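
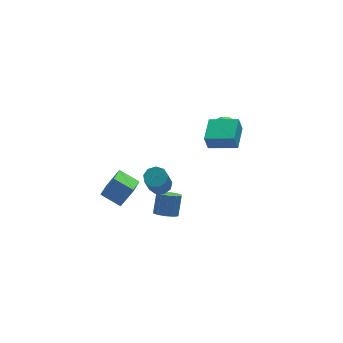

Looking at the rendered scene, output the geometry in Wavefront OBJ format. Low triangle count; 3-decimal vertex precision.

v -2.73 0.943 -0.752
v -3.377 -0.142 -0.248
v -3.521 1.665 -0.211
v -4.167 0.58 0.294
v -2.013 0.98 0.246
v -2.659 -0.105 0.751
v -2.803 1.702 0.788
v -3.45 0.617 1.292
v -1.154 -0.507 -1.334
v -0.53 -0.62 -1.515
v -0.141 -0.027 -0.547
v -0.766 0.087 -0.366
v -0.648 -0.268 -1.684
v -0.259 0.325 -0.716
v -0.959 -0.007 -1.719
v -0.571 0.586 -0.751
v -1.345 0.063 -1.607
v -0.957 0.657 -0.639
v -1.658 -0.084 -1.391
v -1.27 0.509 -0.423
v -1.779 -0.393 -1.153
v -1.39 0.2 -0.185
v -1.661 -0.745 -0.984
v -1.272 -0.152 -0.016
v -1.349 -1.006 -0.949
v -0.961 -0.413 0.019
v -0.963 -1.077 -1.061
v -0.575 -0.483 -0.093
v -0.65 -0.929 -1.277
v -0.262 -0.336 -0.309
v 2.74 3.421 1.062
v 3.428 3.864 1.256
v 3.432 2.776 0.084
v 4.12 3.219 0.278
v 3.827 2.641 0.814
v 3.4 3.04 1.419
v 3.46 3.6 -0.079
v 3.033 3.999 0.526
v 3.873 3.976 0.551
v 4.1 3.382 1.103
v 2.76 3.258 0.237
v 2.987 2.664 0.789
v 3.023 3.699 1.245
v 3.837 2.941 0.095
v 3.665 2.601 0.41
v 4.069 2.862 0.524
v 3.006 3.214 1.34
v 3.411 3.475 1.455
v 3.646 2.756 1.195
v 3.449 3.165 -0.115
v 3.854 3.426 -0
v 2.791 3.778 0.816
v 3.195 4.039 0.93
v 3.214 3.884 0.145
v 3.689 4.025 0.945
v 4.096 3.646 0.37
v 3.708 3.87 0.16
v 3.457 4.104 0.515
v 3.822 3.677 1.269
v 4.229 3.298 0.694
v 4.057 2.958 1.009
v 3.806 3.192 1.365
v 4.084 3.742 0.855
v 2.631 3.342 0.646
v 3.038 2.963 0.071
v 3.054 3.448 -0.025
v 2.803 3.682 0.331
v 2.764 2.994 0.97
v 3.171 2.615 0.395
v 3.403 2.536 0.825
v 3.152 2.77 1.18
v 2.776 2.898 0.485
v 3.181 0.845 1.413
v 2.953 0.811 2.273
v 1.887 1.659 1.101
v 1.659 1.626 1.961
v 3.921 2.114 1.659
v 3.693 2.081 2.519
v 2.627 2.929 1.347
v 2.399 2.895 2.207
v -1.384 -0.331 1.027
v -0.88 -0.122 1.3
v -1.352 -0.82 2.706
v -1.856 -1.029 2.433
v -1.188 0.158 1.335
v -1.66 -0.541 2.742
v -1.587 0.209 1.226
v -2.06 -0.49 2.633
v -1.892 0.007 1.024
v -2.364 -0.691 2.431
v -1.958 -0.352 0.823
v -2.431 -1.051 2.23
v -1.756 -0.702 0.717
v -2.229 -1.4 2.124
v -1.38 -0.878 0.756
v -1.852 -1.576 2.163
v -1.005 -0.798 0.922
v -1.478 -1.496 2.329
v -0.808 -0.499 1.137
v -1.28 -1.198 2.543
f 2 4 1
f 5 2 1
f 1 4 3
f 3 5 1
f 2 8 4
f 6 2 5
f 6 8 2
f 4 8 3
f 7 5 3
f 3 8 7
f 7 6 5
f 8 6 7
f 10 9 13
f 10 13 11
f 11 13 14
f 11 14 12
f 13 9 15
f 13 15 14
f 14 15 16
f 14 16 12
f 15 9 17
f 15 17 16
f 16 17 18
f 16 18 12
f 17 9 19
f 17 19 18
f 18 19 20
f 18 20 12
f 19 9 21
f 19 21 20
f 20 21 22
f 20 22 12
f 21 9 23
f 21 23 22
f 22 23 24
f 22 24 12
f 23 9 25
f 23 25 24
f 24 25 26
f 24 26 12
f 25 9 27
f 25 27 26
f 26 27 28
f 26 28 12
f 27 9 29
f 27 29 28
f 28 29 30
f 28 30 12
f 29 9 10
f 29 10 30
f 30 10 11
f 30 11 12
f 31 68 47
f 68 42 71
f 47 71 36
f 68 71 47
f 31 47 43
f 47 36 48
f 43 48 32
f 47 48 43
f 31 43 52
f 43 32 53
f 52 53 38
f 43 53 52
f 31 52 64
f 52 38 67
f 64 67 41
f 52 67 64
f 31 64 68
f 64 41 72
f 68 72 42
f 64 72 68
f 32 48 59
f 48 36 62
f 59 62 40
f 48 62 59
f 36 71 49
f 71 42 70
f 49 70 35
f 71 70 49
f 42 72 69
f 72 41 65
f 69 65 33
f 72 65 69
f 41 67 66
f 67 38 54
f 66 54 37
f 67 54 66
f 38 53 58
f 53 32 55
f 58 55 39
f 53 55 58
f 34 60 46
f 60 40 61
f 46 61 35
f 60 61 46
f 34 46 44
f 46 35 45
f 44 45 33
f 46 45 44
f 34 44 51
f 44 33 50
f 51 50 37
f 44 50 51
f 34 51 56
f 51 37 57
f 56 57 39
f 51 57 56
f 34 56 60
f 56 39 63
f 60 63 40
f 56 63 60
f 35 61 49
f 61 40 62
f 49 62 36
f 61 62 49
f 33 45 69
f 45 35 70
f 69 70 42
f 45 70 69
f 37 50 66
f 50 33 65
f 66 65 41
f 50 65 66
f 39 57 58
f 57 37 54
f 58 54 38
f 57 54 58
f 40 63 59
f 63 39 55
f 59 55 32
f 63 55 59
f 74 76 73
f 77 74 73
f 73 76 75
f 75 77 73
f 74 80 76
f 78 74 77
f 78 80 74
f 76 80 75
f 79 77 75
f 75 80 79
f 79 78 77
f 80 78 79
f 82 81 85
f 82 85 83
f 83 85 86
f 83 86 84
f 85 81 87
f 85 87 86
f 86 87 88
f 86 88 84
f 87 81 89
f 87 89 88
f 88 89 90
f 88 90 84
f 89 81 91
f 89 91 90
f 90 91 92
f 90 92 84
f 91 81 93
f 91 93 92
f 92 93 94
f 92 94 84
f 93 81 95
f 93 95 94
f 94 95 96
f 94 96 84
f 95 81 97
f 95 97 96
f 96 97 98
f 96 98 84
f 97 81 99
f 97 99 98
f 98 99 100
f 98 100 84
f 99 81 82
f 99 82 100
f 100 82 83
f 100 83 84



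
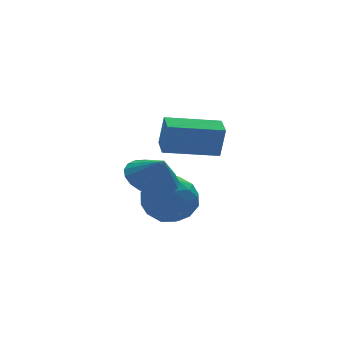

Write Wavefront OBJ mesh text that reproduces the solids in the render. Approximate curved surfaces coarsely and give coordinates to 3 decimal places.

v 2.526 2.511 2.841
v 2.662 2.359 4.054
v 2.79 3.409 2.924
v 2.926 3.258 4.137
v 4.414 1.982 2.563
v 4.55 1.831 3.776
v 4.678 2.881 2.646
v 4.814 2.729 3.859
v 0.545 -1.219 3.542
v 1.409 -1.357 3.257
v 0.755 -1.721 4.418
v 1.438 -1.023 3.441
v 1.313 -0.723 3.643
v 1.055 -0.509 3.827
v 0.709 -0.417 3.962
v 0.335 -0.465 4.025
v -0.003 -0.643 4.004
v -0.246 -0.92 3.904
v -0.353 -1.249 3.741
v -0.304 -1.574 3.543
v -0.108 -1.836 3.346
v 0.2 -1.993 3.182
v 0.568 -2.015 3.081
v 0.933 -1.9 3.06
v 1.23 -1.667 3.122
v 1.322 -0.102 2.613
v 2.046 -0.755 2.826
v 0.454 -1.285 1.934
v 1.178 -1.938 2.147
v 0.634 -1.539 2.883
v 1.17 -0.808 3.303
v 1.33 -1.232 1.457
v 1.866 -0.501 1.877
v 2.051 -1.454 2.112
v 1.621 -1.644 2.993
v 0.879 -0.396 1.767
v 0.449 -0.586 2.648
v 1.76 -0.325 2.779
v 0.74 -1.715 1.981
v 0.42 -1.481 2.414
v 0.846 -1.865 2.539
v 1.245 -0.356 3.059
v 1.671 -0.74 3.184
v 0.841 -1.2 3.218
v 0.829 -1.3 1.576
v 1.255 -1.684 1.701
v 1.654 -0.175 2.221
v 2.08 -0.559 2.346
v 1.659 -0.84 1.542
v 2.189 -1.12 2.484
v 1.679 -1.815 2.086
v 1.768 -1.4 1.68
v 2.083 -0.97 1.926
v 1.936 -1.231 3.002
v 1.426 -1.926 2.604
v 1.106 -1.692 3.036
v 1.421 -1.262 3.283
v 1.939 -1.642 2.583
v 1.074 -0.114 2.156
v 0.564 -0.809 1.758
v 1.079 -0.778 1.477
v 1.394 -0.348 1.724
v 0.821 -0.225 2.674
v 0.311 -0.92 2.276
v 0.417 -1.07 2.834
v 0.732 -0.64 3.08
v 0.561 -0.398 2.177
f 2 4 1
f 5 2 1
f 1 4 3
f 3 5 1
f 2 8 4
f 6 2 5
f 6 8 2
f 4 8 3
f 7 5 3
f 3 8 7
f 7 6 5
f 8 6 7
f 10 9 12
f 10 12 11
f 12 9 13
f 12 13 11
f 13 9 14
f 13 14 11
f 14 9 15
f 14 15 11
f 15 9 16
f 15 16 11
f 16 9 17
f 16 17 11
f 17 9 18
f 17 18 11
f 18 9 19
f 18 19 11
f 19 9 20
f 19 20 11
f 20 9 21
f 20 21 11
f 21 9 22
f 21 22 11
f 22 9 23
f 22 23 11
f 23 9 24
f 23 24 11
f 24 9 25
f 24 25 11
f 25 9 10
f 25 10 11
f 26 63 42
f 63 37 66
f 42 66 31
f 63 66 42
f 26 42 38
f 42 31 43
f 38 43 27
f 42 43 38
f 26 38 47
f 38 27 48
f 47 48 33
f 38 48 47
f 26 47 59
f 47 33 62
f 59 62 36
f 47 62 59
f 26 59 63
f 59 36 67
f 63 67 37
f 59 67 63
f 27 43 54
f 43 31 57
f 54 57 35
f 43 57 54
f 31 66 44
f 66 37 65
f 44 65 30
f 66 65 44
f 37 67 64
f 67 36 60
f 64 60 28
f 67 60 64
f 36 62 61
f 62 33 49
f 61 49 32
f 62 49 61
f 33 48 53
f 48 27 50
f 53 50 34
f 48 50 53
f 29 55 41
f 55 35 56
f 41 56 30
f 55 56 41
f 29 41 39
f 41 30 40
f 39 40 28
f 41 40 39
f 29 39 46
f 39 28 45
f 46 45 32
f 39 45 46
f 29 46 51
f 46 32 52
f 51 52 34
f 46 52 51
f 29 51 55
f 51 34 58
f 55 58 35
f 51 58 55
f 30 56 44
f 56 35 57
f 44 57 31
f 56 57 44
f 28 40 64
f 40 30 65
f 64 65 37
f 40 65 64
f 32 45 61
f 45 28 60
f 61 60 36
f 45 60 61
f 34 52 53
f 52 32 49
f 53 49 33
f 52 49 53
f 35 58 54
f 58 34 50
f 54 50 27
f 58 50 54



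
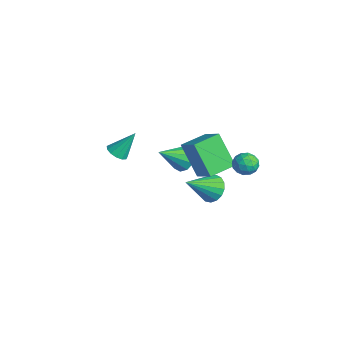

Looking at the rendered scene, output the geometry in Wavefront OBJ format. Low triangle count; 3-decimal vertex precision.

v 0.361 -0.402 3.304
v 1.618 -0.218 4.191
v 0.039 1.16 3.435
v 1.297 1.344 4.323
v 1.563 -0.004 1.517
v 2.821 0.18 2.405
v 1.242 1.558 1.649
v 2.499 1.742 2.536
v 3.527 2.545 3.484
v 3.82 2.264 2.858
v 2.92 1.516 3.662
v 3.213 1.235 3.036
v 3.648 1.352 3.631
v 4.023 1.989 3.521
v 2.717 1.791 2.999
v 3.092 2.428 2.889
v 3.319 1.799 2.558
v 3.895 1.527 2.948
v 2.845 2.253 3.572
v 3.421 1.981 3.962
v 3.726 2.495 3.156
v 3.014 1.285 3.364
v 3.269 1.354 3.714
v 3.441 1.189 3.346
v 3.846 2.333 3.545
v 4.018 2.168 3.177
v 3.917 1.632 3.632
v 2.722 1.612 3.343
v 2.894 1.447 2.975
v 3.299 2.591 3.174
v 3.471 2.426 2.806
v 2.823 2.148 2.888
v 3.605 2.056 2.611
v 3.248 1.451 2.715
v 2.957 1.778 2.694
v 3.177 2.152 2.629
v 3.943 1.897 2.841
v 3.586 1.292 2.945
v 3.842 1.361 3.295
v 4.062 1.735 3.23
v 3.649 1.623 2.664
v 3.154 2.488 3.575
v 2.797 1.883 3.679
v 2.678 2.045 3.29
v 2.898 2.419 3.225
v 3.492 2.329 3.805
v 3.135 1.724 3.909
v 3.563 1.628 3.891
v 3.783 2.002 3.826
v 3.091 2.157 3.856
v 1.031 1.117 -0.31
v 1.877 1.004 -0.594
v 1.229 -0.517 0.93
v 1.917 1.266 -0.255
v 1.753 1.494 0.072
v 1.425 1.636 0.312
v 1.006 1.659 0.409
v 0.592 1.557 0.341
v 0.28 1.355 0.125
v 0.139 1.098 -0.191
v 0.202 0.846 -0.534
v 0.456 0.655 -0.826
v 0.841 0.571 -0.999
v 1.27 0.611 -1.015
v 1.643 0.767 -0.869
v -3.985 1.713 -1.796
v -3.431 2.159 -1.261
v -3.855 0.147 -0.624
v -3.945 2.248 -1.085
v -4.474 2.132 -1.181
v -4.816 1.856 -1.512
v -4.841 1.526 -1.951
v -4.539 1.267 -2.331
v -4.025 1.178 -2.506
v -3.496 1.294 -2.41
v -3.154 1.57 -2.079
v -3.129 1.9 -1.64
v -2.83 -2.719 1.101
v -2.301 -2.411 0.805
v -2.63 -1.721 2.499
v -2.612 -2.21 0.706
v -2.992 -2.171 0.733
v -3.321 -2.305 0.876
v -3.494 -2.572 1.091
v -3.456 -2.884 1.309
v -3.22 -3.145 1.46
v -2.86 -3.27 1.498
v -2.49 -3.22 1.41
v -2.229 -3.012 1.223
v -2.158 -2.71 0.998
f 2 4 1
f 5 2 1
f 1 4 3
f 3 5 1
f 2 8 4
f 6 2 5
f 6 8 2
f 4 8 3
f 7 5 3
f 3 8 7
f 7 6 5
f 8 6 7
f 9 46 25
f 46 20 49
f 25 49 14
f 46 49 25
f 9 25 21
f 25 14 26
f 21 26 10
f 25 26 21
f 9 21 30
f 21 10 31
f 30 31 16
f 21 31 30
f 9 30 42
f 30 16 45
f 42 45 19
f 30 45 42
f 9 42 46
f 42 19 50
f 46 50 20
f 42 50 46
f 10 26 37
f 26 14 40
f 37 40 18
f 26 40 37
f 14 49 27
f 49 20 48
f 27 48 13
f 49 48 27
f 20 50 47
f 50 19 43
f 47 43 11
f 50 43 47
f 19 45 44
f 45 16 32
f 44 32 15
f 45 32 44
f 16 31 36
f 31 10 33
f 36 33 17
f 31 33 36
f 12 38 24
f 38 18 39
f 24 39 13
f 38 39 24
f 12 24 22
f 24 13 23
f 22 23 11
f 24 23 22
f 12 22 29
f 22 11 28
f 29 28 15
f 22 28 29
f 12 29 34
f 29 15 35
f 34 35 17
f 29 35 34
f 12 34 38
f 34 17 41
f 38 41 18
f 34 41 38
f 13 39 27
f 39 18 40
f 27 40 14
f 39 40 27
f 11 23 47
f 23 13 48
f 47 48 20
f 23 48 47
f 15 28 44
f 28 11 43
f 44 43 19
f 28 43 44
f 17 35 36
f 35 15 32
f 36 32 16
f 35 32 36
f 18 41 37
f 41 17 33
f 37 33 10
f 41 33 37
f 52 51 54
f 52 54 53
f 54 51 55
f 54 55 53
f 55 51 56
f 55 56 53
f 56 51 57
f 56 57 53
f 57 51 58
f 57 58 53
f 58 51 59
f 58 59 53
f 59 51 60
f 59 60 53
f 60 51 61
f 60 61 53
f 61 51 62
f 61 62 53
f 62 51 63
f 62 63 53
f 63 51 64
f 63 64 53
f 64 51 65
f 64 65 53
f 65 51 52
f 65 52 53
f 67 66 69
f 67 69 68
f 69 66 70
f 69 70 68
f 70 66 71
f 70 71 68
f 71 66 72
f 71 72 68
f 72 66 73
f 72 73 68
f 73 66 74
f 73 74 68
f 74 66 75
f 74 75 68
f 75 66 76
f 75 76 68
f 76 66 77
f 76 77 68
f 77 66 67
f 77 67 68
f 79 78 81
f 79 81 80
f 81 78 82
f 81 82 80
f 82 78 83
f 82 83 80
f 83 78 84
f 83 84 80
f 84 78 85
f 84 85 80
f 85 78 86
f 85 86 80
f 86 78 87
f 86 87 80
f 87 78 88
f 87 88 80
f 88 78 89
f 88 89 80
f 89 78 90
f 89 90 80
f 90 78 79
f 90 79 80



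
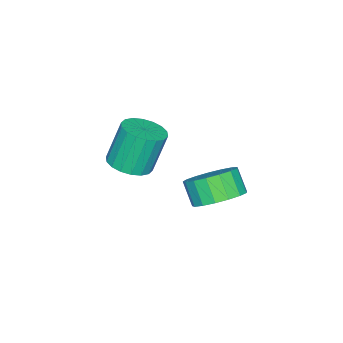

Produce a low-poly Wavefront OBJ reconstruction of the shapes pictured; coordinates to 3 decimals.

v -1.935 -3.155 -1.151
v -1.109 -2.994 -0.929
v -1.62 -2.665 0.733
v -2.445 -2.825 0.511
v -1.238 -2.646 -1.038
v -1.749 -2.316 0.624
v -1.505 -2.398 -1.169
v -2.016 -2.069 0.493
v -1.858 -2.3 -1.297
v -2.368 -1.971 0.366
v -2.225 -2.372 -1.396
v -2.736 -2.043 0.267
v -2.535 -2.598 -1.446
v -3.046 -2.269 0.216
v -2.726 -2.935 -1.438
v -3.237 -2.606 0.224
v -2.76 -3.315 -1.373
v -3.271 -2.986 0.289
v -2.631 -3.664 -1.264
v -3.142 -3.334 0.398
v -2.364 -3.911 -1.133
v -2.875 -3.582 0.529
v -2.012 -4.009 -1.006
v -2.522 -3.68 0.657
v -1.644 -3.937 -0.907
v -2.155 -3.608 0.756
v -1.334 -3.711 -0.856
v -1.845 -3.382 0.806
v -1.143 -3.374 -0.864
v -1.654 -3.045 0.798
v -1.149 0.962 -0.703
v -0.568 0.223 -0.98
v -0.89 -0.34 -0.155
v -1.471 0.398 0.123
v -0.295 0.481 -0.698
v -0.617 -0.083 0.127
v -0.218 0.848 -0.417
v -0.54 0.285 0.408
v -0.355 1.242 -0.202
v -0.677 0.678 0.624
v -0.673 1.571 -0.101
v -0.995 1.008 0.725
v -1.1 1.761 -0.138
v -1.422 1.198 0.687
v -1.539 1.768 -0.305
v -1.861 1.204 0.521
v -1.888 1.59 -0.562
v -2.21 1.026 0.263
v -2.068 1.268 -0.852
v -2.39 0.704 -0.027
v -2.037 0.876 -1.108
v -2.359 0.312 -0.282
v -1.803 0.504 -1.271
v -2.125 -0.06 -0.445
v -1.419 0.236 -1.303
v -1.741 -0.327 -0.478
v -0.973 0.135 -1.199
v -1.295 -0.429 -0.373
f 2 1 5
f 2 5 3
f 3 5 6
f 3 6 4
f 5 1 7
f 5 7 6
f 6 7 8
f 6 8 4
f 7 1 9
f 7 9 8
f 8 9 10
f 8 10 4
f 9 1 11
f 9 11 10
f 10 11 12
f 10 12 4
f 11 1 13
f 11 13 12
f 12 13 14
f 12 14 4
f 13 1 15
f 13 15 14
f 14 15 16
f 14 16 4
f 15 1 17
f 15 17 16
f 16 17 18
f 16 18 4
f 17 1 19
f 17 19 18
f 18 19 20
f 18 20 4
f 19 1 21
f 19 21 20
f 20 21 22
f 20 22 4
f 21 1 23
f 21 23 22
f 22 23 24
f 22 24 4
f 23 1 25
f 23 25 24
f 24 25 26
f 24 26 4
f 25 1 27
f 25 27 26
f 26 27 28
f 26 28 4
f 27 1 29
f 27 29 28
f 28 29 30
f 28 30 4
f 29 1 2
f 29 2 30
f 30 2 3
f 30 3 4
f 32 31 35
f 32 35 33
f 33 35 36
f 33 36 34
f 35 31 37
f 35 37 36
f 36 37 38
f 36 38 34
f 37 31 39
f 37 39 38
f 38 39 40
f 38 40 34
f 39 31 41
f 39 41 40
f 40 41 42
f 40 42 34
f 41 31 43
f 41 43 42
f 42 43 44
f 42 44 34
f 43 31 45
f 43 45 44
f 44 45 46
f 44 46 34
f 45 31 47
f 45 47 46
f 46 47 48
f 46 48 34
f 47 31 49
f 47 49 48
f 48 49 50
f 48 50 34
f 49 31 51
f 49 51 50
f 50 51 52
f 50 52 34
f 51 31 53
f 51 53 52
f 52 53 54
f 52 54 34
f 53 31 55
f 53 55 54
f 54 55 56
f 54 56 34
f 55 31 57
f 55 57 56
f 56 57 58
f 56 58 34
f 57 31 32
f 57 32 58
f 58 32 33
f 58 33 34



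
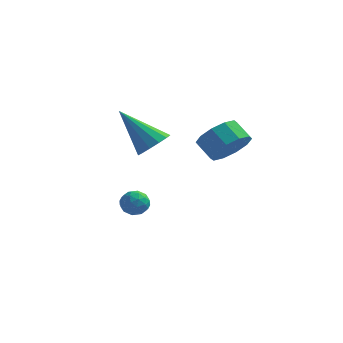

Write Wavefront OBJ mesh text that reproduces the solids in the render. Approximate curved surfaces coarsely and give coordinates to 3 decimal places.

v -3.356 -0.878 -3.026
v -2.969 -1.106 -3.514
v -4.051 -1.674 -3.206
v -3.664 -1.902 -3.694
v -3.463 -1.944 -3.064
v -3.033 -1.452 -2.953
v -3.987 -1.328 -3.767
v -3.557 -0.836 -3.656
v -3.359 -1.383 -3.972
v -3.035 -1.764 -3.537
v -3.985 -1.016 -3.183
v -3.661 -1.397 -2.748
v -3.102 -0.922 -3.254
v -3.918 -1.858 -3.466
v -3.8 -1.883 -3.096
v -3.573 -2.016 -3.382
v -3.139 -1.126 -2.924
v -2.912 -1.259 -3.211
v -3.202 -1.752 -2.947
v -4.108 -1.521 -3.509
v -3.881 -1.654 -3.796
v -3.447 -0.764 -3.338
v -3.22 -0.897 -3.624
v -3.818 -1.028 -3.773
v -3.103 -1.219 -3.81
v -3.512 -1.687 -3.916
v -3.701 -1.349 -3.959
v -3.449 -1.06 -3.893
v -2.913 -1.443 -3.554
v -3.321 -1.911 -3.66
v -3.203 -1.936 -3.29
v -2.951 -1.647 -3.225
v -3.142 -1.606 -3.824
v -3.699 -0.869 -3.06
v -4.107 -1.337 -3.166
v -4.069 -1.133 -3.495
v -3.817 -0.844 -3.43
v -3.508 -1.093 -2.804
v -3.917 -1.561 -2.91
v -3.571 -1.72 -2.827
v -3.319 -1.431 -2.761
v -3.878 -1.174 -2.896
v 0.477 -1.184 0.252
v 1.143 -1.018 0.952
v 0.408 -0.671 1.568
v -0.257 -0.836 0.868
v 1.097 -0.517 0.615
v 0.362 -0.17 1.231
v 0.815 -0.271 0.139
v 0.08 0.077 0.755
v 0.404 -0.373 -0.293
v -0.331 -0.025 0.323
v 0.021 -0.785 -0.518
v -0.714 -0.437 0.098
v -0.188 -1.349 -0.448
v -0.923 -1.002 0.168
v -0.142 -1.85 -0.111
v -0.877 -1.503 0.505
v 0.14 -2.097 0.365
v -0.595 -1.749 0.981
v 0.551 -1.995 0.797
v -0.184 -1.647 1.413
v 0.934 -1.583 1.022
v 0.199 -1.235 1.638
v -1.844 -3.448 0.997
v -1.307 -3.139 1.487
v -3.316 -3.372 2.563
v -1.505 -2.795 1.285
v -1.81 -2.659 0.991
v -2.126 -2.773 0.699
v -2.353 -3.101 0.502
v -2.418 -3.54 0.462
v -2.301 -3.949 0.592
v -2.039 -4.199 0.85
v -1.715 -4.211 1.156
v -1.432 -3.98 1.41
v -1.28 -3.581 1.534
f 1 38 17
f 38 12 41
f 17 41 6
f 38 41 17
f 1 17 13
f 17 6 18
f 13 18 2
f 17 18 13
f 1 13 22
f 13 2 23
f 22 23 8
f 13 23 22
f 1 22 34
f 22 8 37
f 34 37 11
f 22 37 34
f 1 34 38
f 34 11 42
f 38 42 12
f 34 42 38
f 2 18 29
f 18 6 32
f 29 32 10
f 18 32 29
f 6 41 19
f 41 12 40
f 19 40 5
f 41 40 19
f 12 42 39
f 42 11 35
f 39 35 3
f 42 35 39
f 11 37 36
f 37 8 24
f 36 24 7
f 37 24 36
f 8 23 28
f 23 2 25
f 28 25 9
f 23 25 28
f 4 30 16
f 30 10 31
f 16 31 5
f 30 31 16
f 4 16 14
f 16 5 15
f 14 15 3
f 16 15 14
f 4 14 21
f 14 3 20
f 21 20 7
f 14 20 21
f 4 21 26
f 21 7 27
f 26 27 9
f 21 27 26
f 4 26 30
f 26 9 33
f 30 33 10
f 26 33 30
f 5 31 19
f 31 10 32
f 19 32 6
f 31 32 19
f 3 15 39
f 15 5 40
f 39 40 12
f 15 40 39
f 7 20 36
f 20 3 35
f 36 35 11
f 20 35 36
f 9 27 28
f 27 7 24
f 28 24 8
f 27 24 28
f 10 33 29
f 33 9 25
f 29 25 2
f 33 25 29
f 44 43 47
f 44 47 45
f 45 47 48
f 45 48 46
f 47 43 49
f 47 49 48
f 48 49 50
f 48 50 46
f 49 43 51
f 49 51 50
f 50 51 52
f 50 52 46
f 51 43 53
f 51 53 52
f 52 53 54
f 52 54 46
f 53 43 55
f 53 55 54
f 54 55 56
f 54 56 46
f 55 43 57
f 55 57 56
f 56 57 58
f 56 58 46
f 57 43 59
f 57 59 58
f 58 59 60
f 58 60 46
f 59 43 61
f 59 61 60
f 60 61 62
f 60 62 46
f 61 43 63
f 61 63 62
f 62 63 64
f 62 64 46
f 63 43 44
f 63 44 64
f 64 44 45
f 64 45 46
f 66 65 68
f 66 68 67
f 68 65 69
f 68 69 67
f 69 65 70
f 69 70 67
f 70 65 71
f 70 71 67
f 71 65 72
f 71 72 67
f 72 65 73
f 72 73 67
f 73 65 74
f 73 74 67
f 74 65 75
f 74 75 67
f 75 65 76
f 75 76 67
f 76 65 77
f 76 77 67
f 77 65 66
f 77 66 67



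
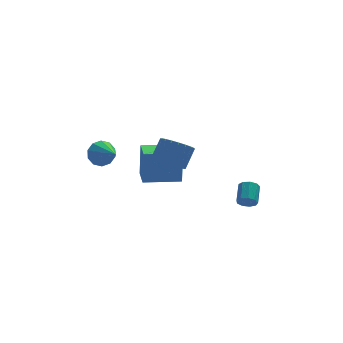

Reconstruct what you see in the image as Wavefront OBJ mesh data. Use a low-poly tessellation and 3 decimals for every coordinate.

v -3.832 -0.948 2.833
v -3.348 -0.571 3.281
v -3.428 -2.272 3.507
v -3.764 -0.588 3.498
v -4.206 -0.742 3.461
v -4.506 -0.975 3.184
v -4.548 -1.197 2.773
v -4.317 -1.325 2.384
v -3.901 -1.308 2.167
v -3.458 -1.154 2.204
v -3.159 -0.922 2.481
v -3.117 -0.699 2.892
v -1.292 -3.722 3.421
v -0.54 -3.987 3.097
v 0.063 -3.423 4.035
v -0.688 -3.158 4.359
v -0.584 -3.671 2.935
v 0.02 -3.107 3.874
v -0.75 -3.364 2.857
v -0.146 -2.8 3.796
v -1.009 -3.119 2.877
v -0.406 -2.555 3.815
v -1.318 -2.978 2.99
v -0.714 -2.414 3.929
v -1.622 -2.966 3.178
v -1.018 -2.402 4.117
v -1.868 -3.084 3.408
v -1.265 -2.52 4.347
v -2.016 -3.313 3.64
v -1.412 -2.749 4.579
v -2.038 -3.613 3.835
v -1.434 -3.049 4.773
v -1.931 -3.931 3.957
v -1.327 -3.367 4.896
v -1.713 -4.213 3.987
v -1.11 -3.649 4.925
v -1.423 -4.411 3.919
v -0.819 -3.847 4.857
v -1.11 -4.489 3.765
v -0.506 -3.925 4.703
v -0.828 -4.435 3.551
v -0.225 -3.871 4.489
v -0.627 -4.257 3.315
v -0.023 -3.693 4.253
v 2.515 -3.883 0.178
v 2.811 -4.176 0.489
v 3.181 -3.271 0.993
v 2.885 -2.977 0.682
v 2.993 -4.088 0.197
v 3.362 -3.182 0.7
v 2.951 -3.903 -0.105
v 3.321 -2.998 0.399
v 2.705 -3.709 -0.274
v 3.075 -2.804 0.23
v 2.371 -3.596 -0.231
v 2.741 -2.691 0.273
v 2.104 -3.617 0.003
v 2.474 -2.712 0.507
v 2.029 -3.763 0.319
v 2.399 -2.857 0.823
v 2.182 -3.964 0.569
v 2.552 -3.059 1.073
v 2.491 -4.127 0.636
v 2.861 -3.222 1.14
v -2.098 -2.001 1.165
v -1.988 -1.779 2.978
v -1.933 -0.763 1.003
v -1.823 -0.54 2.816
v -0.237 -2.26 1.084
v -0.127 -2.037 2.897
v -0.072 -1.021 0.922
v 0.038 -0.799 2.735
f 2 1 4
f 2 4 3
f 4 1 5
f 4 5 3
f 5 1 6
f 5 6 3
f 6 1 7
f 6 7 3
f 7 1 8
f 7 8 3
f 8 1 9
f 8 9 3
f 9 1 10
f 9 10 3
f 10 1 11
f 10 11 3
f 11 1 12
f 11 12 3
f 12 1 2
f 12 2 3
f 14 13 17
f 14 17 15
f 15 17 18
f 15 18 16
f 17 13 19
f 17 19 18
f 18 19 20
f 18 20 16
f 19 13 21
f 19 21 20
f 20 21 22
f 20 22 16
f 21 13 23
f 21 23 22
f 22 23 24
f 22 24 16
f 23 13 25
f 23 25 24
f 24 25 26
f 24 26 16
f 25 13 27
f 25 27 26
f 26 27 28
f 26 28 16
f 27 13 29
f 27 29 28
f 28 29 30
f 28 30 16
f 29 13 31
f 29 31 30
f 30 31 32
f 30 32 16
f 31 13 33
f 31 33 32
f 32 33 34
f 32 34 16
f 33 13 35
f 33 35 34
f 34 35 36
f 34 36 16
f 35 13 37
f 35 37 36
f 36 37 38
f 36 38 16
f 37 13 39
f 37 39 38
f 38 39 40
f 38 40 16
f 39 13 41
f 39 41 40
f 40 41 42
f 40 42 16
f 41 13 43
f 41 43 42
f 42 43 44
f 42 44 16
f 43 13 14
f 43 14 44
f 44 14 15
f 44 15 16
f 46 45 49
f 46 49 47
f 47 49 50
f 47 50 48
f 49 45 51
f 49 51 50
f 50 51 52
f 50 52 48
f 51 45 53
f 51 53 52
f 52 53 54
f 52 54 48
f 53 45 55
f 53 55 54
f 54 55 56
f 54 56 48
f 55 45 57
f 55 57 56
f 56 57 58
f 56 58 48
f 57 45 59
f 57 59 58
f 58 59 60
f 58 60 48
f 59 45 61
f 59 61 60
f 60 61 62
f 60 62 48
f 61 45 63
f 61 63 62
f 62 63 64
f 62 64 48
f 63 45 46
f 63 46 64
f 64 46 47
f 64 47 48
f 66 68 65
f 69 66 65
f 65 68 67
f 67 69 65
f 66 72 68
f 70 66 69
f 70 72 66
f 68 72 67
f 71 69 67
f 67 72 71
f 71 70 69
f 72 70 71



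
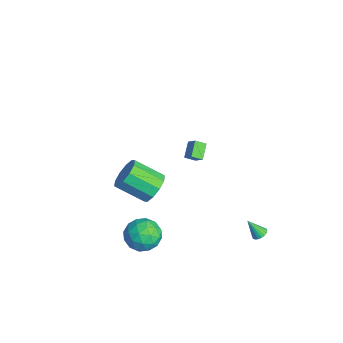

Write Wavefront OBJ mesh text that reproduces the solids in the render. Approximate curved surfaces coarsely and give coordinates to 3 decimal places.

v 4.04 -2.228 1.844
v 4.81 -2.833 1.526
v 4.07 -4.338 2.598
v 3.3 -3.732 2.916
v 4.996 -2.543 2.062
v 4.256 -4.048 3.133
v 4.817 -2.133 2.514
v 4.077 -3.637 3.585
v 4.341 -1.759 2.711
v 3.601 -3.263 3.782
v 3.75 -1.564 2.576
v 3.01 -3.068 3.648
v 3.27 -1.622 2.162
v 2.53 -3.127 3.234
v 3.084 -1.912 1.627
v 2.344 -3.417 2.698
v 3.263 -2.323 1.175
v 2.523 -3.827 2.246
v 3.739 -2.697 0.978
v 2.999 -4.201 2.049
v 4.33 -2.892 1.112
v 3.59 -4.396 2.184
v -3.829 1.629 -3.59
v -4.69 2.104 -2.937
v -3.76 2.314 -3.997
v -4.621 2.789 -3.344
v -3.239 1.911 -3.016
v -4.1 2.386 -2.363
v -3.17 2.596 -3.423
v -4.031 3.071 -2.77
v 4.267 -2.175 -3.212
v 4.942 -2.565 -2.342
v 2.838 -3.235 -2.578
v 3.513 -3.625 -1.708
v 3.16 -2.512 -1.719
v 4.043 -1.857 -2.111
v 3.737 -3.943 -2.809
v 4.62 -3.288 -3.201
v 4.614 -3.657 -2.094
v 4.257 -2.773 -1.42
v 3.523 -3.027 -3.5
v 3.166 -2.143 -2.826
v 4.73 -2.277 -2.833
v 3.05 -3.523 -2.087
v 2.843 -2.869 -2.094
v 3.239 -3.098 -1.583
v 4.202 -1.861 -2.697
v 4.598 -2.09 -2.186
v 3.551 -2.059 -1.82
v 3.182 -3.71 -2.734
v 3.578 -3.939 -2.223
v 4.541 -2.702 -3.337
v 4.937 -2.931 -2.826
v 4.229 -3.741 -3.1
v 4.934 -3.148 -2.175
v 4.094 -3.771 -1.803
v 4.226 -3.958 -2.45
v 4.745 -3.573 -2.68
v 4.724 -2.629 -1.78
v 3.884 -3.251 -1.407
v 3.677 -2.598 -1.414
v 4.196 -2.213 -1.644
v 4.531 -3.271 -1.633
v 3.896 -2.549 -3.513
v 3.056 -3.171 -3.14
v 3.584 -3.587 -3.276
v 4.103 -3.202 -3.506
v 3.686 -2.029 -3.117
v 2.846 -2.652 -2.745
v 3.035 -2.227 -2.24
v 3.554 -1.842 -2.47
v 3.249 -2.529 -3.287
v 3.811 4.048 -4.319
v 4.14 3.679 -4.444
v 3.489 3.392 -3.221
v 4.268 3.82 -4.321
v 4.305 4.008 -4.199
v 4.245 4.203 -4.1
v 4.099 4.367 -4.044
v 3.896 4.469 -4.043
v 3.676 4.487 -4.097
v 3.483 4.418 -4.195
v 3.355 4.276 -4.317
v 3.318 4.089 -4.44
v 3.378 3.894 -4.539
v 3.524 3.73 -4.594
v 3.727 3.628 -4.595
v 3.947 3.61 -4.542
f 2 1 5
f 2 5 3
f 3 5 6
f 3 6 4
f 5 1 7
f 5 7 6
f 6 7 8
f 6 8 4
f 7 1 9
f 7 9 8
f 8 9 10
f 8 10 4
f 9 1 11
f 9 11 10
f 10 11 12
f 10 12 4
f 11 1 13
f 11 13 12
f 12 13 14
f 12 14 4
f 13 1 15
f 13 15 14
f 14 15 16
f 14 16 4
f 15 1 17
f 15 17 16
f 16 17 18
f 16 18 4
f 17 1 19
f 17 19 18
f 18 19 20
f 18 20 4
f 19 1 21
f 19 21 20
f 20 21 22
f 20 22 4
f 21 1 2
f 21 2 22
f 22 2 3
f 22 3 4
f 24 26 23
f 27 24 23
f 23 26 25
f 25 27 23
f 24 30 26
f 28 24 27
f 28 30 24
f 26 30 25
f 29 27 25
f 25 30 29
f 29 28 27
f 30 28 29
f 31 68 47
f 68 42 71
f 47 71 36
f 68 71 47
f 31 47 43
f 47 36 48
f 43 48 32
f 47 48 43
f 31 43 52
f 43 32 53
f 52 53 38
f 43 53 52
f 31 52 64
f 52 38 67
f 64 67 41
f 52 67 64
f 31 64 68
f 64 41 72
f 68 72 42
f 64 72 68
f 32 48 59
f 48 36 62
f 59 62 40
f 48 62 59
f 36 71 49
f 71 42 70
f 49 70 35
f 71 70 49
f 42 72 69
f 72 41 65
f 69 65 33
f 72 65 69
f 41 67 66
f 67 38 54
f 66 54 37
f 67 54 66
f 38 53 58
f 53 32 55
f 58 55 39
f 53 55 58
f 34 60 46
f 60 40 61
f 46 61 35
f 60 61 46
f 34 46 44
f 46 35 45
f 44 45 33
f 46 45 44
f 34 44 51
f 44 33 50
f 51 50 37
f 44 50 51
f 34 51 56
f 51 37 57
f 56 57 39
f 51 57 56
f 34 56 60
f 56 39 63
f 60 63 40
f 56 63 60
f 35 61 49
f 61 40 62
f 49 62 36
f 61 62 49
f 33 45 69
f 45 35 70
f 69 70 42
f 45 70 69
f 37 50 66
f 50 33 65
f 66 65 41
f 50 65 66
f 39 57 58
f 57 37 54
f 58 54 38
f 57 54 58
f 40 63 59
f 63 39 55
f 59 55 32
f 63 55 59
f 74 73 76
f 74 76 75
f 76 73 77
f 76 77 75
f 77 73 78
f 77 78 75
f 78 73 79
f 78 79 75
f 79 73 80
f 79 80 75
f 80 73 81
f 80 81 75
f 81 73 82
f 81 82 75
f 82 73 83
f 82 83 75
f 83 73 84
f 83 84 75
f 84 73 85
f 84 85 75
f 85 73 86
f 85 86 75
f 86 73 87
f 86 87 75
f 87 73 88
f 87 88 75
f 88 73 74
f 88 74 75



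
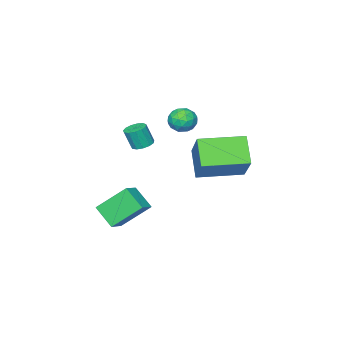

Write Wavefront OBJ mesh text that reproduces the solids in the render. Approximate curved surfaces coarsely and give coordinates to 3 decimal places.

v -0.373 1.393 0.515
v -0.023 1.803 0.546
v 0.202 1.537 1.536
v -0.147 1.127 1.505
v -0.292 1.913 0.636
v -0.067 1.647 1.627
v -0.587 1.858 0.688
v -0.361 1.591 1.679
v -0.813 1.655 0.685
v -0.588 1.388 1.676
v -0.9 1.369 0.628
v -0.675 1.102 1.619
v -0.819 1.091 0.535
v -0.594 0.824 1.525
v -0.597 0.908 0.436
v -0.372 0.642 1.426
v -0.303 0.88 0.361
v -0.078 0.614 1.351
v -0.032 1.015 0.336
v 0.194 0.749 1.326
v 0.132 1.27 0.367
v 0.357 1.003 1.357
v 0.135 1.564 0.445
v 0.36 1.297 1.436
v -2.669 2.199 1.384
v -2.155 2.691 1.31
v -1.985 1.589 2.09
v -1.471 2.081 2.016
v -2.07 2.24 2.373
v -2.493 2.617 1.937
v -1.647 1.663 1.463
v -2.07 2.04 1.027
v -1.524 2.359 1.36
v -1.785 2.716 1.921
v -2.355 1.564 1.479
v -2.616 1.921 2.04
v -2.472 2.499 1.285
v -1.668 1.781 2.115
v -2.02 1.875 2.324
v -1.718 2.164 2.281
v -2.671 2.455 1.653
v -2.368 2.744 1.61
v -2.318 2.48 2.234
v -1.772 1.536 1.79
v -1.469 1.825 1.747
v -2.422 2.116 1.119
v -2.12 2.405 1.076
v -1.822 1.8 1.166
v -1.799 2.593 1.271
v -1.397 2.234 1.686
v -1.5 1.988 1.361
v -1.749 2.21 1.105
v -1.952 2.802 1.601
v -1.55 2.444 2.016
v -1.902 2.538 2.225
v -2.151 2.759 1.969
v -1.581 2.607 1.63
v -2.59 1.836 1.384
v -2.188 1.478 1.799
v -1.989 1.521 1.431
v -2.238 1.742 1.175
v -2.743 2.046 1.714
v -2.341 1.687 2.129
v -2.391 2.07 2.295
v -2.64 2.292 2.039
v -2.559 1.673 1.77
v -1.975 3.065 -1.528
v -2.609 2.161 -0.412
v -3.753 4.327 -1.514
v -4.386 3.423 -0.398
v -1.074 4.317 -0.002
v -1.707 3.413 1.114
v -2.851 5.579 0.012
v -3.485 4.675 1.128
v 1.135 2.548 -1.181
v 1.948 2.841 -0.785
v 1.149 3.554 -1.955
v 1.961 3.848 -1.559
v 2.059 1.612 -2.381
v 2.871 1.906 -1.985
v 2.072 2.619 -3.155
v 2.885 2.912 -2.759
f 2 1 5
f 2 5 3
f 3 5 6
f 3 6 4
f 5 1 7
f 5 7 6
f 6 7 8
f 6 8 4
f 7 1 9
f 7 9 8
f 8 9 10
f 8 10 4
f 9 1 11
f 9 11 10
f 10 11 12
f 10 12 4
f 11 1 13
f 11 13 12
f 12 13 14
f 12 14 4
f 13 1 15
f 13 15 14
f 14 15 16
f 14 16 4
f 15 1 17
f 15 17 16
f 16 17 18
f 16 18 4
f 17 1 19
f 17 19 18
f 18 19 20
f 18 20 4
f 19 1 21
f 19 21 20
f 20 21 22
f 20 22 4
f 21 1 23
f 21 23 22
f 22 23 24
f 22 24 4
f 23 1 2
f 23 2 24
f 24 2 3
f 24 3 4
f 25 62 41
f 62 36 65
f 41 65 30
f 62 65 41
f 25 41 37
f 41 30 42
f 37 42 26
f 41 42 37
f 25 37 46
f 37 26 47
f 46 47 32
f 37 47 46
f 25 46 58
f 46 32 61
f 58 61 35
f 46 61 58
f 25 58 62
f 58 35 66
f 62 66 36
f 58 66 62
f 26 42 53
f 42 30 56
f 53 56 34
f 42 56 53
f 30 65 43
f 65 36 64
f 43 64 29
f 65 64 43
f 36 66 63
f 66 35 59
f 63 59 27
f 66 59 63
f 35 61 60
f 61 32 48
f 60 48 31
f 61 48 60
f 32 47 52
f 47 26 49
f 52 49 33
f 47 49 52
f 28 54 40
f 54 34 55
f 40 55 29
f 54 55 40
f 28 40 38
f 40 29 39
f 38 39 27
f 40 39 38
f 28 38 45
f 38 27 44
f 45 44 31
f 38 44 45
f 28 45 50
f 45 31 51
f 50 51 33
f 45 51 50
f 28 50 54
f 50 33 57
f 54 57 34
f 50 57 54
f 29 55 43
f 55 34 56
f 43 56 30
f 55 56 43
f 27 39 63
f 39 29 64
f 63 64 36
f 39 64 63
f 31 44 60
f 44 27 59
f 60 59 35
f 44 59 60
f 33 51 52
f 51 31 48
f 52 48 32
f 51 48 52
f 34 57 53
f 57 33 49
f 53 49 26
f 57 49 53
f 68 70 67
f 71 68 67
f 67 70 69
f 69 71 67
f 68 74 70
f 72 68 71
f 72 74 68
f 70 74 69
f 73 71 69
f 69 74 73
f 73 72 71
f 74 72 73
f 76 78 75
f 79 76 75
f 75 78 77
f 77 79 75
f 76 82 78
f 80 76 79
f 80 82 76
f 78 82 77
f 81 79 77
f 77 82 81
f 81 80 79
f 82 80 81



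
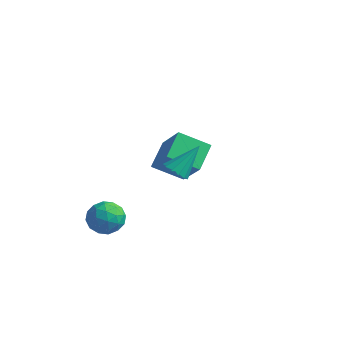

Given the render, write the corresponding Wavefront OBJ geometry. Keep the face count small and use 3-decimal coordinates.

v -3.081 1.501 -1.129
v -3.374 2.79 -0.358
v -1.819 2.244 -1.889
v -2.112 3.532 -1.118
v -1.728 0.848 0.478
v -2.021 2.136 1.249
v -0.466 1.59 -0.282
v -0.759 2.879 0.489
v -2.801 -1.699 -1.991
v -2.342 -2.117 -2.677
v -2.698 -2.943 -1.163
v -2.239 -3.361 -1.849
v -1.84 -2.671 -1.379
v -1.904 -1.902 -1.89
v -3.136 -3.158 -1.95
v -3.2 -2.389 -2.461
v -2.549 -3.019 -2.651
v -1.748 -2.718 -2.299
v -3.292 -2.342 -1.541
v -2.491 -2.041 -1.189
v -2.58 -1.799 -2.406
v -2.46 -3.261 -1.434
v -2.225 -2.855 -1.157
v -1.955 -3.101 -1.561
v -2.323 -1.673 -1.944
v -2.053 -1.919 -2.347
v -1.758 -2.244 -1.585
v -2.987 -3.141 -1.493
v -2.717 -3.387 -1.896
v -3.085 -1.959 -2.279
v -2.815 -2.205 -2.683
v -3.282 -2.816 -2.255
v -2.432 -2.575 -2.794
v -2.372 -3.306 -2.308
v -2.899 -3.186 -2.367
v -2.937 -2.734 -2.668
v -1.962 -2.398 -2.587
v -1.901 -3.129 -2.101
v -1.667 -2.723 -1.825
v -1.704 -2.272 -2.125
v -2.083 -2.928 -2.572
v -3.139 -1.931 -1.739
v -3.078 -2.662 -1.253
v -3.336 -2.788 -1.715
v -3.373 -2.337 -2.015
v -2.668 -1.754 -1.532
v -2.608 -2.485 -1.046
v -2.103 -2.326 -1.172
v -2.141 -1.874 -1.473
v -2.957 -2.132 -1.268
v 1.685 -3.2 3.266
v 2.037 -2.875 2.841
v 2.155 -2.18 4.434
v 1.71 -2.723 2.84
v 1.375 -2.723 2.974
v 1.139 -2.874 3.201
v 1.076 -3.128 3.448
v 1.207 -3.406 3.638
v 1.489 -3.618 3.71
v 1.834 -3.697 3.64
v 2.132 -3.619 3.452
v 2.288 -3.407 3.205
v 2.252 -3.13 2.977
f 2 4 1
f 5 2 1
f 1 4 3
f 3 5 1
f 2 8 4
f 6 2 5
f 6 8 2
f 4 8 3
f 7 5 3
f 3 8 7
f 7 6 5
f 8 6 7
f 9 46 25
f 46 20 49
f 25 49 14
f 46 49 25
f 9 25 21
f 25 14 26
f 21 26 10
f 25 26 21
f 9 21 30
f 21 10 31
f 30 31 16
f 21 31 30
f 9 30 42
f 30 16 45
f 42 45 19
f 30 45 42
f 9 42 46
f 42 19 50
f 46 50 20
f 42 50 46
f 10 26 37
f 26 14 40
f 37 40 18
f 26 40 37
f 14 49 27
f 49 20 48
f 27 48 13
f 49 48 27
f 20 50 47
f 50 19 43
f 47 43 11
f 50 43 47
f 19 45 44
f 45 16 32
f 44 32 15
f 45 32 44
f 16 31 36
f 31 10 33
f 36 33 17
f 31 33 36
f 12 38 24
f 38 18 39
f 24 39 13
f 38 39 24
f 12 24 22
f 24 13 23
f 22 23 11
f 24 23 22
f 12 22 29
f 22 11 28
f 29 28 15
f 22 28 29
f 12 29 34
f 29 15 35
f 34 35 17
f 29 35 34
f 12 34 38
f 34 17 41
f 38 41 18
f 34 41 38
f 13 39 27
f 39 18 40
f 27 40 14
f 39 40 27
f 11 23 47
f 23 13 48
f 47 48 20
f 23 48 47
f 15 28 44
f 28 11 43
f 44 43 19
f 28 43 44
f 17 35 36
f 35 15 32
f 36 32 16
f 35 32 36
f 18 41 37
f 41 17 33
f 37 33 10
f 41 33 37
f 52 51 54
f 52 54 53
f 54 51 55
f 54 55 53
f 55 51 56
f 55 56 53
f 56 51 57
f 56 57 53
f 57 51 58
f 57 58 53
f 58 51 59
f 58 59 53
f 59 51 60
f 59 60 53
f 60 51 61
f 60 61 53
f 61 51 62
f 61 62 53
f 62 51 63
f 62 63 53
f 63 51 52
f 63 52 53



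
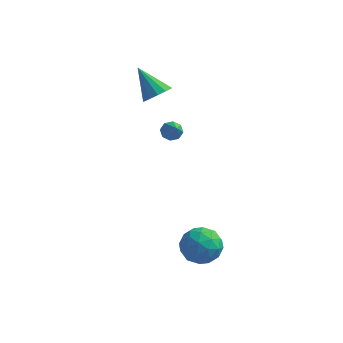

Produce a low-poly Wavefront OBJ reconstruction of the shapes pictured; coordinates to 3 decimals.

v 2.479 -1.483 -2.729
v 3.226 -2.335 -2.816
v 1.094 -2.685 -2.844
v 1.841 -3.537 -2.931
v 1.735 -2.973 -1.951
v 2.591 -2.23 -1.88
v 1.729 -2.79 -3.78
v 2.585 -2.047 -3.709
v 2.762 -3.142 -3.466
v 2.766 -3.255 -2.336
v 1.554 -1.765 -3.324
v 1.558 -1.878 -2.194
v 2.974 -1.803 -2.762
v 1.346 -3.217 -2.898
v 1.284 -2.885 -2.322
v 1.723 -3.385 -2.373
v 2.601 -1.742 -2.212
v 3.04 -2.242 -2.263
v 2.164 -2.617 -1.755
v 1.28 -2.778 -3.397
v 1.719 -3.278 -3.448
v 2.597 -1.635 -3.287
v 3.036 -2.135 -3.338
v 2.156 -2.403 -3.905
v 3.14 -2.779 -3.195
v 2.326 -3.485 -3.263
v 2.261 -3.047 -3.762
v 2.764 -2.61 -3.72
v 3.142 -2.845 -2.531
v 2.328 -3.551 -2.599
v 2.266 -3.22 -2.023
v 2.769 -2.783 -1.981
v 2.87 -3.32 -2.913
v 1.992 -1.469 -3.061
v 1.178 -2.175 -3.129
v 1.551 -2.237 -3.679
v 2.054 -1.8 -3.637
v 1.994 -1.535 -2.397
v 1.18 -2.241 -2.465
v 1.556 -2.41 -1.94
v 2.059 -1.973 -1.898
v 1.45 -1.7 -2.747
v -0.542 0.743 2.628
v -0.118 0.611 2.254
v 0.022 -0.123 3.572
v -0.016 0.958 2.512
v -0.221 1.179 2.837
v -0.614 1.145 3.04
v -0.965 0.875 3.002
v -1.068 0.528 2.744
v -0.862 0.307 2.419
v -0.469 0.342 2.216
v -2.363 3.661 2.931
v -1.825 3.374 3.524
v -3.637 4.199 4.349
v -1.713 3.833 3.451
v -1.806 4.239 3.213
v -2.077 4.46 2.886
v -2.438 4.428 2.573
v -2.776 4.153 2.374
v -2.982 3.721 2.352
v -2.992 3.271 2.514
v -2.802 2.944 2.809
v -2.473 2.845 3.142
v -2.109 3.005 3.409
f 1 38 17
f 38 12 41
f 17 41 6
f 38 41 17
f 1 17 13
f 17 6 18
f 13 18 2
f 17 18 13
f 1 13 22
f 13 2 23
f 22 23 8
f 13 23 22
f 1 22 34
f 22 8 37
f 34 37 11
f 22 37 34
f 1 34 38
f 34 11 42
f 38 42 12
f 34 42 38
f 2 18 29
f 18 6 32
f 29 32 10
f 18 32 29
f 6 41 19
f 41 12 40
f 19 40 5
f 41 40 19
f 12 42 39
f 42 11 35
f 39 35 3
f 42 35 39
f 11 37 36
f 37 8 24
f 36 24 7
f 37 24 36
f 8 23 28
f 23 2 25
f 28 25 9
f 23 25 28
f 4 30 16
f 30 10 31
f 16 31 5
f 30 31 16
f 4 16 14
f 16 5 15
f 14 15 3
f 16 15 14
f 4 14 21
f 14 3 20
f 21 20 7
f 14 20 21
f 4 21 26
f 21 7 27
f 26 27 9
f 21 27 26
f 4 26 30
f 26 9 33
f 30 33 10
f 26 33 30
f 5 31 19
f 31 10 32
f 19 32 6
f 31 32 19
f 3 15 39
f 15 5 40
f 39 40 12
f 15 40 39
f 7 20 36
f 20 3 35
f 36 35 11
f 20 35 36
f 9 27 28
f 27 7 24
f 28 24 8
f 27 24 28
f 10 33 29
f 33 9 25
f 29 25 2
f 33 25 29
f 44 43 46
f 44 46 45
f 46 43 47
f 46 47 45
f 47 43 48
f 47 48 45
f 48 43 49
f 48 49 45
f 49 43 50
f 49 50 45
f 50 43 51
f 50 51 45
f 51 43 52
f 51 52 45
f 52 43 44
f 52 44 45
f 54 53 56
f 54 56 55
f 56 53 57
f 56 57 55
f 57 53 58
f 57 58 55
f 58 53 59
f 58 59 55
f 59 53 60
f 59 60 55
f 60 53 61
f 60 61 55
f 61 53 62
f 61 62 55
f 62 53 63
f 62 63 55
f 63 53 64
f 63 64 55
f 64 53 65
f 64 65 55
f 65 53 54
f 65 54 55



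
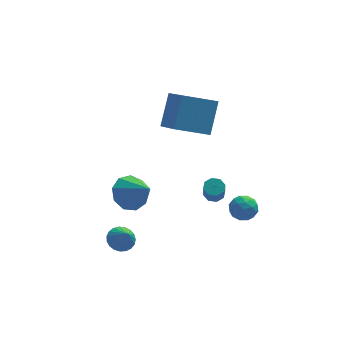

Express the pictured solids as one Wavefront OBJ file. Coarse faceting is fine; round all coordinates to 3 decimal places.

v 0.934 1.583 3.517
v 1.48 2.727 5.103
v 0.479 3.292 2.441
v 1.025 4.436 4.027
v 2.735 1.644 2.853
v 3.281 2.788 4.439
v 2.28 3.353 1.777
v 2.826 4.497 3.363
v -1.937 -0.764 -2.643
v -1.487 -1.173 -3.064
v -1.643 -1.456 -1.657
v -1.298 -0.951 -2.965
v -1.22 -0.697 -2.811
v -1.266 -0.455 -2.627
v -1.427 -0.266 -2.446
v -1.678 -0.163 -2.299
v -1.973 -0.164 -2.211
v -2.262 -0.269 -2.199
v -2.494 -0.46 -2.263
v -2.631 -0.703 -2.393
v -2.648 -0.957 -2.566
v -2.542 -1.177 -2.752
v -2.331 -1.326 -2.92
v -2.052 -1.378 -3.039
v -1.754 -1.324 -3.091
v 2.991 1.831 -1.834
v 3.545 1.859 -1.764
v 3.444 1.197 -0.697
v 2.889 1.169 -0.766
v 3.34 2.187 -1.579
v 3.239 1.525 -0.512
v 2.93 2.307 -1.544
v 2.829 1.644 -0.477
v 2.556 2.148 -1.678
v 2.454 1.485 -0.611
v 2.436 1.803 -1.903
v 2.335 1.141 -0.836
v 2.641 1.475 -2.088
v 2.54 0.813 -1.021
v 3.051 1.356 -2.123
v 2.95 0.693 -1.056
v 3.426 1.515 -1.989
v 3.324 0.852 -0.922
v -1.464 -0.888 0.961
v -0.736 -1.069 0.255
v -0.616 -1.992 2.119
v -0.555 -0.515 0.651
v -0.799 -0.136 1.192
v -1.355 -0.108 1.625
v -1.961 -0.446 1.747
v -2.335 -0.99 1.502
v -2.301 -1.487 1.003
v -1.875 -1.704 0.485
v -1.257 -1.539 0.19
v 3.762 -1.126 0.393
v 4.126 -0.851 -0.225
v 3.714 -2.249 -0.135
v 4.078 -1.974 -0.753
v 4.452 -2.041 -0.086
v 4.481 -1.348 0.24
v 3.359 -1.752 -0.6
v 3.388 -1.059 -0.274
v 3.876 -1.238 -0.839
v 4.552 -1.417 -0.521
v 3.288 -1.683 0.161
v 3.964 -1.862 0.479
v 3.948 -0.89 0.131
v 3.892 -2.21 -0.491
v 4.111 -2.25 -0.099
v 4.325 -2.088 -0.462
v 4.157 -1.182 0.404
v 4.371 -1.02 0.041
v 4.562 -1.72 0.122
v 3.469 -2.08 -0.401
v 3.683 -1.918 -0.764
v 3.515 -1.012 0.102
v 3.729 -0.85 -0.261
v 3.278 -1.38 -0.482
v 4.015 -0.956 -0.593
v 3.987 -1.616 -0.904
v 3.564 -1.486 -0.814
v 3.582 -1.078 -0.622
v 4.412 -1.061 -0.406
v 4.384 -1.721 -0.717
v 4.604 -1.761 -0.325
v 4.621 -1.353 -0.133
v 4.266 -1.288 -0.767
v 3.456 -1.379 0.357
v 3.428 -2.039 0.046
v 3.219 -1.747 -0.227
v 3.236 -1.339 -0.035
v 3.853 -1.484 0.544
v 3.825 -2.144 0.233
v 4.258 -2.022 0.262
v 4.276 -1.614 0.454
v 3.574 -1.812 0.407
f 2 4 1
f 5 2 1
f 1 4 3
f 3 5 1
f 2 8 4
f 6 2 5
f 6 8 2
f 4 8 3
f 7 5 3
f 3 8 7
f 7 6 5
f 8 6 7
f 10 9 12
f 10 12 11
f 12 9 13
f 12 13 11
f 13 9 14
f 13 14 11
f 14 9 15
f 14 15 11
f 15 9 16
f 15 16 11
f 16 9 17
f 16 17 11
f 17 9 18
f 17 18 11
f 18 9 19
f 18 19 11
f 19 9 20
f 19 20 11
f 20 9 21
f 20 21 11
f 21 9 22
f 21 22 11
f 22 9 23
f 22 23 11
f 23 9 24
f 23 24 11
f 24 9 25
f 24 25 11
f 25 9 10
f 25 10 11
f 27 26 30
f 27 30 28
f 28 30 31
f 28 31 29
f 30 26 32
f 30 32 31
f 31 32 33
f 31 33 29
f 32 26 34
f 32 34 33
f 33 34 35
f 33 35 29
f 34 26 36
f 34 36 35
f 35 36 37
f 35 37 29
f 36 26 38
f 36 38 37
f 37 38 39
f 37 39 29
f 38 26 40
f 38 40 39
f 39 40 41
f 39 41 29
f 40 26 42
f 40 42 41
f 41 42 43
f 41 43 29
f 42 26 27
f 42 27 43
f 43 27 28
f 43 28 29
f 45 44 47
f 45 47 46
f 47 44 48
f 47 48 46
f 48 44 49
f 48 49 46
f 49 44 50
f 49 50 46
f 50 44 51
f 50 51 46
f 51 44 52
f 51 52 46
f 52 44 53
f 52 53 46
f 53 44 54
f 53 54 46
f 54 44 45
f 54 45 46
f 55 92 71
f 92 66 95
f 71 95 60
f 92 95 71
f 55 71 67
f 71 60 72
f 67 72 56
f 71 72 67
f 55 67 76
f 67 56 77
f 76 77 62
f 67 77 76
f 55 76 88
f 76 62 91
f 88 91 65
f 76 91 88
f 55 88 92
f 88 65 96
f 92 96 66
f 88 96 92
f 56 72 83
f 72 60 86
f 83 86 64
f 72 86 83
f 60 95 73
f 95 66 94
f 73 94 59
f 95 94 73
f 66 96 93
f 96 65 89
f 93 89 57
f 96 89 93
f 65 91 90
f 91 62 78
f 90 78 61
f 91 78 90
f 62 77 82
f 77 56 79
f 82 79 63
f 77 79 82
f 58 84 70
f 84 64 85
f 70 85 59
f 84 85 70
f 58 70 68
f 70 59 69
f 68 69 57
f 70 69 68
f 58 68 75
f 68 57 74
f 75 74 61
f 68 74 75
f 58 75 80
f 75 61 81
f 80 81 63
f 75 81 80
f 58 80 84
f 80 63 87
f 84 87 64
f 80 87 84
f 59 85 73
f 85 64 86
f 73 86 60
f 85 86 73
f 57 69 93
f 69 59 94
f 93 94 66
f 69 94 93
f 61 74 90
f 74 57 89
f 90 89 65
f 74 89 90
f 63 81 82
f 81 61 78
f 82 78 62
f 81 78 82
f 64 87 83
f 87 63 79
f 83 79 56
f 87 79 83



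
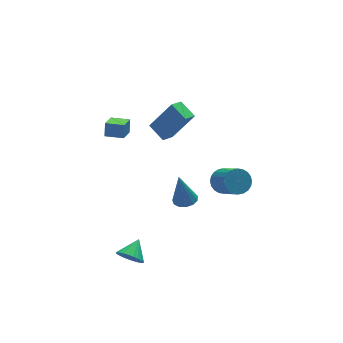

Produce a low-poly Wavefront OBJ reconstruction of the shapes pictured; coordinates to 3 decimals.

v 3.559 2.288 -3.474
v 4.338 2.411 -3.438
v 4.501 1.034 -2.289
v 3.721 0.912 -2.326
v 4.238 2.591 -3.208
v 4.401 1.214 -2.06
v 4.035 2.724 -3.019
v 4.198 1.348 -1.871
v 3.759 2.792 -2.899
v 3.922 1.415 -1.751
v 3.453 2.782 -2.867
v 3.615 1.406 -1.719
v 3.162 2.698 -2.927
v 3.325 1.321 -1.779
v 2.932 2.551 -3.071
v 3.095 1.174 -1.922
v 2.798 2.364 -3.275
v 2.961 0.988 -2.127
v 2.779 2.166 -3.511
v 2.942 0.789 -2.362
v 2.879 1.986 -3.74
v 3.042 0.609 -2.592
v 3.082 1.852 -3.929
v 3.245 0.476 -2.781
v 3.358 1.785 -4.049
v 3.521 0.408 -2.901
v 3.665 1.794 -4.081
v 3.827 0.418 -2.933
v 3.955 1.879 -4.021
v 4.118 0.502 -2.873
v 4.185 2.026 -3.878
v 4.348 0.649 -2.729
v 4.319 2.212 -3.673
v 4.482 0.836 -2.525
v 1.071 3.33 0.306
v 0.386 2.953 0.613
v 0.73 4.334 0.777
v 0.046 3.957 1.085
v 2.114 2.863 2.055
v 1.43 2.486 2.363
v 1.774 3.867 2.527
v 1.089 3.49 2.834
v -2.552 0.874 3.64
v -2.405 1.145 4.377
v -3.333 1.462 3.579
v -3.186 1.733 4.317
v -1.954 1.627 3.243
v -1.807 1.898 3.981
v -2.735 2.215 3.183
v -2.588 2.486 3.92
v -3.372 -1.752 -3.434
v -2.796 -2.11 -3.777
v -2.608 -1.088 -2.846
v -2.846 -1.886 -3.966
v -2.976 -1.642 -4.073
v -3.165 -1.415 -4.083
v -3.387 -1.239 -3.994
v -3.606 -1.141 -3.82
v -3.789 -1.135 -3.587
v -3.909 -1.224 -3.331
v -3.947 -1.393 -3.09
v -3.898 -1.617 -2.902
v -3.768 -1.861 -2.795
v -3.578 -2.089 -2.785
v -3.357 -2.265 -2.873
v -3.138 -2.363 -3.047
v -2.955 -2.368 -3.28
v -2.835 -2.279 -3.537
v 1.126 1.764 -3.64
v 1.616 1.307 -3.522
v 0.834 1.936 -1.76
v 1.787 1.65 -3.527
v 1.748 2.029 -3.567
v 1.512 2.324 -3.631
v 1.153 2.442 -3.697
v 0.786 2.344 -3.745
v 0.527 2.062 -3.76
v 0.458 1.686 -3.737
v 0.601 1.335 -3.682
v 0.911 1.12 -3.615
v 1.289 1.11 -3.555
f 2 1 5
f 2 5 3
f 3 5 6
f 3 6 4
f 5 1 7
f 5 7 6
f 6 7 8
f 6 8 4
f 7 1 9
f 7 9 8
f 8 9 10
f 8 10 4
f 9 1 11
f 9 11 10
f 10 11 12
f 10 12 4
f 11 1 13
f 11 13 12
f 12 13 14
f 12 14 4
f 13 1 15
f 13 15 14
f 14 15 16
f 14 16 4
f 15 1 17
f 15 17 16
f 16 17 18
f 16 18 4
f 17 1 19
f 17 19 18
f 18 19 20
f 18 20 4
f 19 1 21
f 19 21 20
f 20 21 22
f 20 22 4
f 21 1 23
f 21 23 22
f 22 23 24
f 22 24 4
f 23 1 25
f 23 25 24
f 24 25 26
f 24 26 4
f 25 1 27
f 25 27 26
f 26 27 28
f 26 28 4
f 27 1 29
f 27 29 28
f 28 29 30
f 28 30 4
f 29 1 31
f 29 31 30
f 30 31 32
f 30 32 4
f 31 1 33
f 31 33 32
f 32 33 34
f 32 34 4
f 33 1 2
f 33 2 34
f 34 2 3
f 34 3 4
f 36 38 35
f 39 36 35
f 35 38 37
f 37 39 35
f 36 42 38
f 40 36 39
f 40 42 36
f 38 42 37
f 41 39 37
f 37 42 41
f 41 40 39
f 42 40 41
f 44 46 43
f 47 44 43
f 43 46 45
f 45 47 43
f 44 50 46
f 48 44 47
f 48 50 44
f 46 50 45
f 49 47 45
f 45 50 49
f 49 48 47
f 50 48 49
f 52 51 54
f 52 54 53
f 54 51 55
f 54 55 53
f 55 51 56
f 55 56 53
f 56 51 57
f 56 57 53
f 57 51 58
f 57 58 53
f 58 51 59
f 58 59 53
f 59 51 60
f 59 60 53
f 60 51 61
f 60 61 53
f 61 51 62
f 61 62 53
f 62 51 63
f 62 63 53
f 63 51 64
f 63 64 53
f 64 51 65
f 64 65 53
f 65 51 66
f 65 66 53
f 66 51 67
f 66 67 53
f 67 51 68
f 67 68 53
f 68 51 52
f 68 52 53
f 70 69 72
f 70 72 71
f 72 69 73
f 72 73 71
f 73 69 74
f 73 74 71
f 74 69 75
f 74 75 71
f 75 69 76
f 75 76 71
f 76 69 77
f 76 77 71
f 77 69 78
f 77 78 71
f 78 69 79
f 78 79 71
f 79 69 80
f 79 80 71
f 80 69 81
f 80 81 71
f 81 69 70
f 81 70 71



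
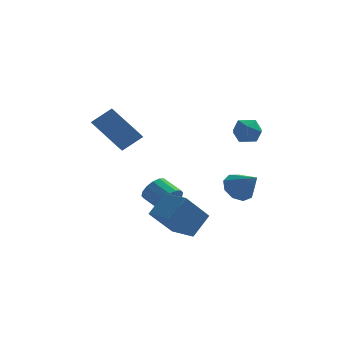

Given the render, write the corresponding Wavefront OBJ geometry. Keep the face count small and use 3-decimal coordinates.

v 2.354 4.609 3.037
v 3.107 4.301 2.667
v 1.693 3.359 2.733
v 2.446 3.051 2.363
v 2.402 3.179 3.246
v 2.811 3.952 3.434
v 1.989 3.708 1.966
v 2.398 4.481 2.154
v 2.882 3.745 2.005
v 3.137 3.417 2.796
v 1.663 4.243 2.604
v 1.918 3.915 3.395
v 0.006 -2.181 -2.307
v -1.069 -3.145 -0.74
v -1.094 -1.154 -2.429
v -2.169 -2.118 -0.863
v 0.729 -1.282 -1.257
v -0.346 -2.246 0.309
v -0.371 -0.255 -1.38
v -1.446 -1.219 0.187
v -5.205 0.279 4.347
v -4.203 0.671 5.163
v -5.091 1.14 3.794
v -4.089 1.532 4.609
v -3.771 -0.732 3.071
v -2.769 -0.34 3.886
v -3.657 0.129 2.517
v -2.655 0.521 3.333
v -1.442 2.738 -1.918
v -0.932 2.904 -1.259
v -1.868 3.647 -0.722
v -2.378 3.482 -1.382
v -0.847 3.222 -1.551
v -1.783 3.965 -1.014
v -0.922 3.41 -1.942
v -1.857 4.153 -1.405
v -1.136 3.418 -2.326
v -2.071 4.162 -1.789
v -1.432 3.244 -2.601
v -2.367 3.988 -2.065
v -1.731 2.935 -2.693
v -2.666 3.678 -2.157
v -1.952 2.573 -2.578
v -2.888 3.316 -2.041
v -2.037 2.255 -2.286
v -2.973 2.998 -1.749
v -1.963 2.067 -1.895
v -2.898 2.81 -1.358
v -1.749 2.058 -1.511
v -2.684 2.802 -0.974
v -1.453 2.232 -1.235
v -2.388 2.976 -0.699
v -1.154 2.542 -1.143
v -2.089 3.285 -0.607
v 2.036 2.197 -0.681
v 2.708 2.116 -1.347
v 2.984 1.323 0.381
v 2.807 2.653 -0.995
v 2.546 2.976 -0.495
v 2.046 2.935 -0.082
v 1.541 2.548 0.051
v 1.268 1.997 -0.159
v 1.353 1.539 -0.612
v 1.759 1.389 -1.098
v 2.293 1.617 -1.388
f 1 12 6
f 1 6 2
f 1 2 8
f 1 8 11
f 1 11 12
f 2 6 10
f 6 12 5
f 12 11 3
f 11 8 7
f 8 2 9
f 4 10 5
f 4 5 3
f 4 3 7
f 4 7 9
f 4 9 10
f 5 10 6
f 3 5 12
f 7 3 11
f 9 7 8
f 10 9 2
f 14 16 13
f 17 14 13
f 13 16 15
f 15 17 13
f 14 20 16
f 18 14 17
f 18 20 14
f 16 20 15
f 19 17 15
f 15 20 19
f 19 18 17
f 20 18 19
f 22 24 21
f 25 22 21
f 21 24 23
f 23 25 21
f 22 28 24
f 26 22 25
f 26 28 22
f 24 28 23
f 27 25 23
f 23 28 27
f 27 26 25
f 28 26 27
f 30 29 33
f 30 33 31
f 31 33 34
f 31 34 32
f 33 29 35
f 33 35 34
f 34 35 36
f 34 36 32
f 35 29 37
f 35 37 36
f 36 37 38
f 36 38 32
f 37 29 39
f 37 39 38
f 38 39 40
f 38 40 32
f 39 29 41
f 39 41 40
f 40 41 42
f 40 42 32
f 41 29 43
f 41 43 42
f 42 43 44
f 42 44 32
f 43 29 45
f 43 45 44
f 44 45 46
f 44 46 32
f 45 29 47
f 45 47 46
f 46 47 48
f 46 48 32
f 47 29 49
f 47 49 48
f 48 49 50
f 48 50 32
f 49 29 51
f 49 51 50
f 50 51 52
f 50 52 32
f 51 29 53
f 51 53 52
f 52 53 54
f 52 54 32
f 53 29 30
f 53 30 54
f 54 30 31
f 54 31 32
f 56 55 58
f 56 58 57
f 58 55 59
f 58 59 57
f 59 55 60
f 59 60 57
f 60 55 61
f 60 61 57
f 61 55 62
f 61 62 57
f 62 55 63
f 62 63 57
f 63 55 64
f 63 64 57
f 64 55 65
f 64 65 57
f 65 55 56
f 65 56 57



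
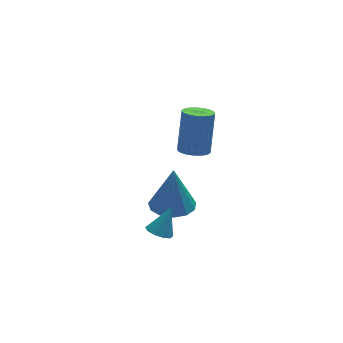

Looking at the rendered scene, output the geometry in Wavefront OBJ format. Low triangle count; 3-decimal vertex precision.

v 1.729 -2.13 2.989
v 2.165 -2.668 3.087
v 2.667 -1.929 4.91
v 2.231 -1.39 4.811
v 2.331 -2.487 2.968
v 2.833 -1.747 4.79
v 2.405 -2.251 2.852
v 2.907 -1.511 4.674
v 2.376 -1.996 2.756
v 2.878 -1.257 4.579
v 2.248 -1.762 2.697
v 2.75 -1.023 4.519
v 2.042 -1.584 2.681
v 2.544 -0.845 4.504
v 1.788 -1.489 2.713
v 2.29 -0.75 4.535
v 1.525 -1.492 2.786
v 2.027 -0.752 4.609
v 1.293 -1.591 2.89
v 1.795 -0.852 4.713
v 1.127 -1.773 3.01
v 1.629 -1.033 4.832
v 1.053 -2.009 3.126
v 1.555 -1.269 4.948
v 1.082 -2.263 3.221
v 1.584 -1.524 5.044
v 1.21 -2.497 3.281
v 1.712 -1.758 5.103
v 1.416 -2.675 3.296
v 1.918 -1.936 5.119
v 1.67 -2.77 3.265
v 2.172 -2.031 5.087
v 1.933 -2.768 3.191
v 2.435 -2.028 5.014
v -0.075 -2.694 -1.515
v 0.457 -2.642 -1.848
v 0.615 -2.366 -0.365
v 0.284 -2.293 -1.844
v -0.027 -2.098 -1.713
v -0.355 -2.13 -1.507
v -0.577 -2.377 -1.304
v -0.607 -2.746 -1.181
v -0.433 -3.094 -1.186
v -0.123 -3.29 -1.316
v 0.206 -3.258 -1.523
v 0.428 -3.01 -1.726
v 1.242 -0.92 -1.802
v 2.003 -1.643 -1.771
v 1.418 -0.64 0.362
v 2.27 -1.122 -1.86
v 2.211 -0.538 -1.931
v 1.844 -0.075 -1.961
v 1.286 0.12 -1.941
v 0.713 -0.016 -1.876
v 0.309 -0.439 -1.789
v 0.2 -1.014 -1.705
v 0.423 -1.56 -1.653
v 0.905 -1.903 -1.648
v 1.494 -1.933 -1.692
f 2 1 5
f 2 5 3
f 3 5 6
f 3 6 4
f 5 1 7
f 5 7 6
f 6 7 8
f 6 8 4
f 7 1 9
f 7 9 8
f 8 9 10
f 8 10 4
f 9 1 11
f 9 11 10
f 10 11 12
f 10 12 4
f 11 1 13
f 11 13 12
f 12 13 14
f 12 14 4
f 13 1 15
f 13 15 14
f 14 15 16
f 14 16 4
f 15 1 17
f 15 17 16
f 16 17 18
f 16 18 4
f 17 1 19
f 17 19 18
f 18 19 20
f 18 20 4
f 19 1 21
f 19 21 20
f 20 21 22
f 20 22 4
f 21 1 23
f 21 23 22
f 22 23 24
f 22 24 4
f 23 1 25
f 23 25 24
f 24 25 26
f 24 26 4
f 25 1 27
f 25 27 26
f 26 27 28
f 26 28 4
f 27 1 29
f 27 29 28
f 28 29 30
f 28 30 4
f 29 1 31
f 29 31 30
f 30 31 32
f 30 32 4
f 31 1 33
f 31 33 32
f 32 33 34
f 32 34 4
f 33 1 2
f 33 2 34
f 34 2 3
f 34 3 4
f 36 35 38
f 36 38 37
f 38 35 39
f 38 39 37
f 39 35 40
f 39 40 37
f 40 35 41
f 40 41 37
f 41 35 42
f 41 42 37
f 42 35 43
f 42 43 37
f 43 35 44
f 43 44 37
f 44 35 45
f 44 45 37
f 45 35 46
f 45 46 37
f 46 35 36
f 46 36 37
f 48 47 50
f 48 50 49
f 50 47 51
f 50 51 49
f 51 47 52
f 51 52 49
f 52 47 53
f 52 53 49
f 53 47 54
f 53 54 49
f 54 47 55
f 54 55 49
f 55 47 56
f 55 56 49
f 56 47 57
f 56 57 49
f 57 47 58
f 57 58 49
f 58 47 59
f 58 59 49
f 59 47 48
f 59 48 49



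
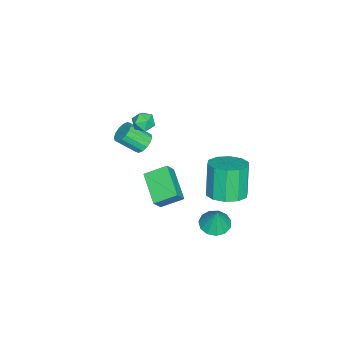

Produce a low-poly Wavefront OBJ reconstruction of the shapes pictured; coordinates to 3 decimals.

v -0.589 -1.568 2.981
v -0.072 -1.206 3.146
v -0.088 -2.434 3.314
v 0.429 -2.072 3.479
v -0.127 -2.019 3.815
v -0.436 -1.484 3.61
v 0.276 -2.156 2.85
v -0.033 -1.621 2.645
v 0.463 -1.57 3.065
v 0.213 -1.485 3.661
v -0.373 -2.155 2.799
v -0.623 -2.07 3.395
v -2.609 -2.758 -1.14
v -2.188 -3.031 -1.585
v -1.871 -4.074 -0.645
v -2.291 -3.802 -0.2
v -1.995 -2.808 -1.403
v -1.677 -3.852 -0.463
v -1.965 -2.572 -1.15
v -1.648 -3.615 -0.211
v -2.109 -2.386 -0.895
v -1.791 -3.429 0.045
v -2.386 -2.299 -0.706
v -2.068 -3.343 0.234
v -2.723 -2.336 -0.632
v -2.405 -3.38 0.307
v -3.029 -2.486 -0.695
v -2.712 -3.529 0.245
v -3.223 -2.708 -0.877
v -2.905 -3.752 0.063
v -3.252 -2.945 -1.129
v -2.935 -3.988 -0.19
v -3.109 -3.131 -1.385
v -2.791 -4.174 -0.445
v -2.832 -3.217 -1.574
v -2.514 -4.261 -0.634
v -2.495 -3.18 -1.647
v -2.177 -4.224 -0.708
v 0.264 2.67 -0.955
v 1.182 2.242 -0.641
v 0.474 2.062 1.188
v -0.444 2.49 0.875
v 1.223 2.891 -0.562
v 0.515 2.711 1.268
v 0.898 3.456 -0.632
v 0.19 3.276 1.198
v 0.331 3.72 -0.825
v -0.377 3.54 1.004
v -0.262 3.583 -1.068
v -0.97 3.403 0.761
v -0.654 3.098 -1.268
v -1.362 2.918 0.561
v -0.695 2.449 -1.348
v -1.403 2.269 0.482
v -0.37 1.884 -1.278
v -1.078 1.704 0.552
v 0.197 1.62 -1.084
v -0.511 1.44 0.745
v 0.79 1.757 -0.841
v 0.082 1.577 0.988
v 1.401 2.438 -2.327
v 2.127 2.738 -2.56
v 1.739 2.622 -1.033
v 1.84 3.099 -2.536
v 1.412 3.25 -2.445
v 0.982 3.143 -2.317
v 0.684 2.813 -2.192
v 0.613 2.363 -2.11
v 0.793 1.938 -2.097
v 1.165 1.671 -2.157
v 1.613 1.648 -2.27
v 1.993 1.876 -2.402
v 2.184 2.282 -2.51
v -2.453 -2.347 -3.846
v -1.899 -2.529 -3.058
v -2.949 -1.224 -3.238
v -2.395 -1.406 -2.45
v -0.985 -1.274 -4.63
v -0.431 -1.456 -3.842
v -1.481 -0.151 -4.022
v -0.927 -0.333 -3.234
f 1 12 6
f 1 6 2
f 1 2 8
f 1 8 11
f 1 11 12
f 2 6 10
f 6 12 5
f 12 11 3
f 11 8 7
f 8 2 9
f 4 10 5
f 4 5 3
f 4 3 7
f 4 7 9
f 4 9 10
f 5 10 6
f 3 5 12
f 7 3 11
f 9 7 8
f 10 9 2
f 14 13 17
f 14 17 15
f 15 17 18
f 15 18 16
f 17 13 19
f 17 19 18
f 18 19 20
f 18 20 16
f 19 13 21
f 19 21 20
f 20 21 22
f 20 22 16
f 21 13 23
f 21 23 22
f 22 23 24
f 22 24 16
f 23 13 25
f 23 25 24
f 24 25 26
f 24 26 16
f 25 13 27
f 25 27 26
f 26 27 28
f 26 28 16
f 27 13 29
f 27 29 28
f 28 29 30
f 28 30 16
f 29 13 31
f 29 31 30
f 30 31 32
f 30 32 16
f 31 13 33
f 31 33 32
f 32 33 34
f 32 34 16
f 33 13 35
f 33 35 34
f 34 35 36
f 34 36 16
f 35 13 37
f 35 37 36
f 36 37 38
f 36 38 16
f 37 13 14
f 37 14 38
f 38 14 15
f 38 15 16
f 40 39 43
f 40 43 41
f 41 43 44
f 41 44 42
f 43 39 45
f 43 45 44
f 44 45 46
f 44 46 42
f 45 39 47
f 45 47 46
f 46 47 48
f 46 48 42
f 47 39 49
f 47 49 48
f 48 49 50
f 48 50 42
f 49 39 51
f 49 51 50
f 50 51 52
f 50 52 42
f 51 39 53
f 51 53 52
f 52 53 54
f 52 54 42
f 53 39 55
f 53 55 54
f 54 55 56
f 54 56 42
f 55 39 57
f 55 57 56
f 56 57 58
f 56 58 42
f 57 39 59
f 57 59 58
f 58 59 60
f 58 60 42
f 59 39 40
f 59 40 60
f 60 40 41
f 60 41 42
f 62 61 64
f 62 64 63
f 64 61 65
f 64 65 63
f 65 61 66
f 65 66 63
f 66 61 67
f 66 67 63
f 67 61 68
f 67 68 63
f 68 61 69
f 68 69 63
f 69 61 70
f 69 70 63
f 70 61 71
f 70 71 63
f 71 61 72
f 71 72 63
f 72 61 73
f 72 73 63
f 73 61 62
f 73 62 63
f 75 77 74
f 78 75 74
f 74 77 76
f 76 78 74
f 75 81 77
f 79 75 78
f 79 81 75
f 77 81 76
f 80 78 76
f 76 81 80
f 80 79 78
f 81 79 80



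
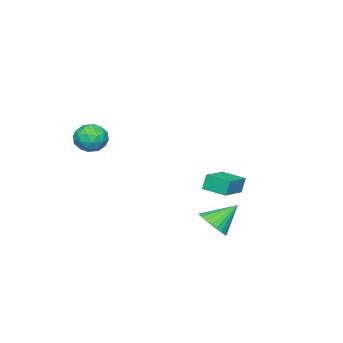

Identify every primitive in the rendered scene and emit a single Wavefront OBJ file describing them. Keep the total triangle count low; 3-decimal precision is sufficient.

v 1.105 3.084 -1.179
v 1.394 2.604 -0.58
v 0.255 3.816 -0.181
v 1.606 2.844 -0.576
v 1.741 3.12 -0.663
v 1.78 3.391 -0.828
v 1.716 3.615 -1.047
v 1.558 3.759 -1.286
v 1.332 3.8 -1.509
v 1.071 3.731 -1.681
v 0.816 3.565 -1.777
v 0.604 3.325 -1.782
v 0.468 3.049 -1.694
v 0.43 2.778 -1.529
v 0.494 2.553 -1.31
v 0.651 2.41 -1.071
v 0.877 2.369 -0.848
v 1.138 2.438 -0.676
v 1.075 -2.159 3.186
v 1.52 -2.035 2.495
v 1.52 -3.425 3.245
v 1.965 -3.301 2.554
v 2.18 -2.921 3.26
v 1.905 -2.138 3.224
v 1.135 -3.322 2.516
v 0.86 -2.539 2.48
v 1.557 -2.754 2.081
v 2.202 -2.506 2.541
v 0.838 -2.954 3.199
v 1.483 -2.706 3.659
v 1.258 -1.985 2.835
v 1.782 -3.475 2.905
v 1.908 -3.251 3.32
v 2.169 -3.178 2.914
v 1.485 -2.046 3.264
v 1.746 -1.973 2.858
v 2.134 -2.494 3.307
v 1.294 -3.487 2.882
v 1.555 -3.414 2.476
v 0.871 -2.282 2.826
v 1.132 -2.209 2.42
v 0.906 -2.966 2.433
v 1.541 -2.335 2.186
v 1.803 -3.08 2.221
v 1.315 -3.092 2.198
v 1.154 -2.632 2.177
v 1.921 -2.189 2.456
v 2.182 -2.934 2.491
v 2.309 -2.71 2.906
v 2.147 -2.25 2.885
v 1.943 -2.612 2.213
v 0.858 -2.526 3.249
v 1.119 -3.271 3.284
v 0.893 -3.21 2.855
v 0.731 -2.75 2.834
v 1.237 -2.38 3.519
v 1.499 -3.125 3.554
v 1.886 -2.828 3.563
v 1.725 -2.368 3.542
v 1.097 -2.848 3.527
v -3.663 0.645 -1.138
v -3.862 0.745 -0.328
v -3.672 1.835 -1.288
v -3.871 1.936 -0.478
v -2.109 0.704 -0.762
v -2.308 0.805 0.048
v -2.118 1.895 -0.912
v -2.317 1.995 -0.102
f 2 1 4
f 2 4 3
f 4 1 5
f 4 5 3
f 5 1 6
f 5 6 3
f 6 1 7
f 6 7 3
f 7 1 8
f 7 8 3
f 8 1 9
f 8 9 3
f 9 1 10
f 9 10 3
f 10 1 11
f 10 11 3
f 11 1 12
f 11 12 3
f 12 1 13
f 12 13 3
f 13 1 14
f 13 14 3
f 14 1 15
f 14 15 3
f 15 1 16
f 15 16 3
f 16 1 17
f 16 17 3
f 17 1 18
f 17 18 3
f 18 1 2
f 18 2 3
f 19 56 35
f 56 30 59
f 35 59 24
f 56 59 35
f 19 35 31
f 35 24 36
f 31 36 20
f 35 36 31
f 19 31 40
f 31 20 41
f 40 41 26
f 31 41 40
f 19 40 52
f 40 26 55
f 52 55 29
f 40 55 52
f 19 52 56
f 52 29 60
f 56 60 30
f 52 60 56
f 20 36 47
f 36 24 50
f 47 50 28
f 36 50 47
f 24 59 37
f 59 30 58
f 37 58 23
f 59 58 37
f 30 60 57
f 60 29 53
f 57 53 21
f 60 53 57
f 29 55 54
f 55 26 42
f 54 42 25
f 55 42 54
f 26 41 46
f 41 20 43
f 46 43 27
f 41 43 46
f 22 48 34
f 48 28 49
f 34 49 23
f 48 49 34
f 22 34 32
f 34 23 33
f 32 33 21
f 34 33 32
f 22 32 39
f 32 21 38
f 39 38 25
f 32 38 39
f 22 39 44
f 39 25 45
f 44 45 27
f 39 45 44
f 22 44 48
f 44 27 51
f 48 51 28
f 44 51 48
f 23 49 37
f 49 28 50
f 37 50 24
f 49 50 37
f 21 33 57
f 33 23 58
f 57 58 30
f 33 58 57
f 25 38 54
f 38 21 53
f 54 53 29
f 38 53 54
f 27 45 46
f 45 25 42
f 46 42 26
f 45 42 46
f 28 51 47
f 51 27 43
f 47 43 20
f 51 43 47
f 62 64 61
f 65 62 61
f 61 64 63
f 63 65 61
f 62 68 64
f 66 62 65
f 66 68 62
f 64 68 63
f 67 65 63
f 63 68 67
f 67 66 65
f 68 66 67



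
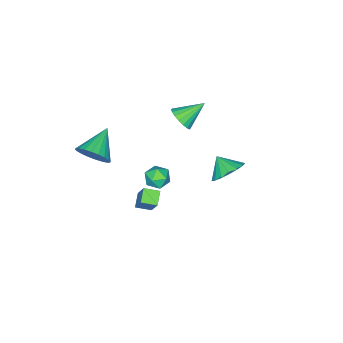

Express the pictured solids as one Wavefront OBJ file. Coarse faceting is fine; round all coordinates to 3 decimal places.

v 1.828 -3.064 -2.761
v 1.186 -3.414 -2.347
v 1.34 -2.411 -2.966
v 0.698 -2.762 -2.552
v 2.282 -2.298 -1.408
v 1.64 -2.649 -0.994
v 1.794 -1.646 -1.613
v 1.152 -1.996 -1.199
v 3.947 -3.832 2.859
v 4.423 -4.244 3.543
v 2.493 -4.148 3.681
v 4.415 -3.901 3.66
v 4.335 -3.547 3.654
v 4.196 -3.236 3.528
v 4.019 -3.017 3.299
v 3.832 -2.921 3.004
v 3.661 -2.964 2.686
v 3.535 -3.14 2.395
v 3.471 -3.421 2.174
v 3.479 -3.764 2.058
v 3.559 -4.118 2.063
v 3.698 -4.429 2.19
v 3.875 -4.648 2.418
v 4.062 -4.744 2.714
v 4.233 -4.701 3.031
v 4.359 -4.525 3.323
v -0.654 0.783 0.785
v 0.201 0.444 0.512
v -0.746 -0.003 1.475
v 0.302 0.732 0.854
v 0.184 1.033 1.181
v -0.126 1.276 1.418
v -0.557 1.406 1.509
v -1.01 1.394 1.434
v -1.382 1.242 1.211
v -1.587 0.984 0.89
v -1.578 0.681 0.546
v -1.358 0.401 0.256
v -0.976 0.208 0.087
v -0.521 0.148 0.078
v -0.096 0.233 0.231
v -2.646 -3.771 0.578
v -2.153 -3.231 0.819
v -3.774 -3.129 1.442
v -2.289 -3.09 0.538
v -2.495 -3.084 0.264
v -2.731 -3.215 0.053
v -2.95 -3.455 -0.055
v -3.109 -3.758 -0.037
v -3.176 -4.064 0.103
v -3.138 -4.312 0.336
v -3.002 -4.452 0.618
v -2.796 -4.458 0.892
v -2.56 -4.328 1.103
v -2.341 -4.087 1.211
v -2.182 -3.784 1.193
v -2.115 -3.478 1.053
v 1.078 -1.662 0.003
v 1.422 -1.79 -0.622
v 0.638 -2.75 -0.018
v 0.982 -2.878 -0.643
v 1.361 -2.801 -0.029
v 1.633 -2.128 -0.017
v 0.427 -2.412 -0.623
v 0.699 -1.739 -0.611
v 1.02 -2.253 -1.01
v 1.598 -2.493 -0.643
v 0.462 -2.047 0.003
v 1.04 -2.287 0.37
f 2 4 1
f 5 2 1
f 1 4 3
f 3 5 1
f 2 8 4
f 6 2 5
f 6 8 2
f 4 8 3
f 7 5 3
f 3 8 7
f 7 6 5
f 8 6 7
f 10 9 12
f 10 12 11
f 12 9 13
f 12 13 11
f 13 9 14
f 13 14 11
f 14 9 15
f 14 15 11
f 15 9 16
f 15 16 11
f 16 9 17
f 16 17 11
f 17 9 18
f 17 18 11
f 18 9 19
f 18 19 11
f 19 9 20
f 19 20 11
f 20 9 21
f 20 21 11
f 21 9 22
f 21 22 11
f 22 9 23
f 22 23 11
f 23 9 24
f 23 24 11
f 24 9 25
f 24 25 11
f 25 9 26
f 25 26 11
f 26 9 10
f 26 10 11
f 28 27 30
f 28 30 29
f 30 27 31
f 30 31 29
f 31 27 32
f 31 32 29
f 32 27 33
f 32 33 29
f 33 27 34
f 33 34 29
f 34 27 35
f 34 35 29
f 35 27 36
f 35 36 29
f 36 27 37
f 36 37 29
f 37 27 38
f 37 38 29
f 38 27 39
f 38 39 29
f 39 27 40
f 39 40 29
f 40 27 41
f 40 41 29
f 41 27 28
f 41 28 29
f 43 42 45
f 43 45 44
f 45 42 46
f 45 46 44
f 46 42 47
f 46 47 44
f 47 42 48
f 47 48 44
f 48 42 49
f 48 49 44
f 49 42 50
f 49 50 44
f 50 42 51
f 50 51 44
f 51 42 52
f 51 52 44
f 52 42 53
f 52 53 44
f 53 42 54
f 53 54 44
f 54 42 55
f 54 55 44
f 55 42 56
f 55 56 44
f 56 42 57
f 56 57 44
f 57 42 43
f 57 43 44
f 58 69 63
f 58 63 59
f 58 59 65
f 58 65 68
f 58 68 69
f 59 63 67
f 63 69 62
f 69 68 60
f 68 65 64
f 65 59 66
f 61 67 62
f 61 62 60
f 61 60 64
f 61 64 66
f 61 66 67
f 62 67 63
f 60 62 69
f 64 60 68
f 66 64 65
f 67 66 59

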